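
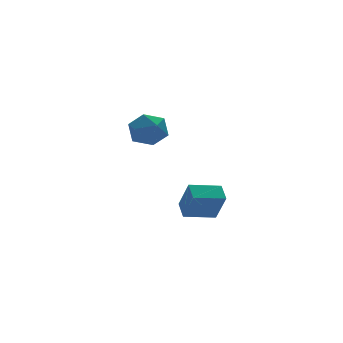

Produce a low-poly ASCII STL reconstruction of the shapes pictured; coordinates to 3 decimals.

solid 
facet normal -0.965 0.202 0.167
outer loop
vertex -0.369 -1.244 -2.878
vertex -0.042 -0.13 -2.34
vertex -0.497 -0.299 -4.76
endloop
endfacet
facet normal -0.256 -0.871 -0.420
outer loop
vertex 1.462 -0.71 -5.1
vertex -0.369 -1.244 -2.878
vertex -0.497 -0.299 -4.76
endloop
endfacet
facet normal -0.965 0.202 0.167
outer loop
vertex -0.497 -0.299 -4.76
vertex -0.042 -0.13 -2.34
vertex -0.17 0.816 -4.223
endloop
endfacet
facet normal -0.061 0.448 -0.892
outer loop
vertex -0.17 0.816 -4.223
vertex 1.462 -0.71 -5.1
vertex -0.497 -0.299 -4.76
endloop
endfacet
facet normal 0.061 -0.448 0.892
outer loop
vertex -0.369 -1.244 -2.878
vertex 1.917 -0.541 -2.68
vertex -0.042 -0.13 -2.34
endloop
endfacet
facet normal -0.256 -0.871 -0.420
outer loop
vertex 1.59 -1.656 -3.217
vertex -0.369 -1.244 -2.878
vertex 1.462 -0.71 -5.1
endloop
endfacet
facet normal 0.060 -0.447 0.892
outer loop
vertex 1.59 -1.656 -3.217
vertex 1.917 -0.541 -2.68
vertex -0.369 -1.244 -2.878
endloop
endfacet
facet normal 0.256 0.871 0.420
outer loop
vertex -0.042 -0.13 -2.34
vertex 1.917 -0.541 -2.68
vertex -0.17 0.816 -4.223
endloop
endfacet
facet normal -0.060 0.448 -0.892
outer loop
vertex 1.789 0.404 -4.562
vertex 1.462 -0.71 -5.1
vertex -0.17 0.816 -4.223
endloop
endfacet
facet normal 0.256 0.871 0.420
outer loop
vertex -0.17 0.816 -4.223
vertex 1.917 -0.541 -2.68
vertex 1.789 0.404 -4.562
endloop
endfacet
facet normal 0.965 -0.202 -0.167
outer loop
vertex 1.789 0.404 -4.562
vertex 1.59 -1.656 -3.217
vertex 1.462 -0.71 -5.1
endloop
endfacet
facet normal 0.965 -0.202 -0.167
outer loop
vertex 1.917 -0.541 -2.68
vertex 1.59 -1.656 -3.217
vertex 1.789 0.404 -4.562
endloop
endfacet
facet normal -0.218 0.688 0.692
outer loop
vertex -4.364 -0.969 3.555
vertex -3.777 -1.663 4.43
vertex -3.133 -0.799 3.774
endloop
endfacet
facet normal -0.145 0.988 0.048
outer loop
vertex -4.364 -0.969 3.555
vertex -3.133 -0.799 3.774
vertex -3.568 -0.805 2.59
endloop
endfacet
facet normal -0.616 0.683 -0.392
outer loop
vertex -4.364 -0.969 3.555
vertex -3.568 -0.805 2.59
vertex -4.481 -1.672 2.514
endloop
endfacet
facet normal -0.981 0.194 -0.021
outer loop
vertex -4.364 -0.969 3.555
vertex -4.481 -1.672 2.514
vertex -4.61 -2.203 3.651
endloop
endfacet
facet normal -0.735 0.197 0.649
outer loop
vertex -4.364 -0.969 3.555
vertex -4.61 -2.203 3.651
vertex -3.777 -1.663 4.43
endloop
endfacet
facet normal 0.510 0.839 -0.192
outer loop
vertex -3.568 -0.805 2.59
vertex -3.133 -0.799 3.774
vertex -2.49 -1.397 2.869
endloop
endfacet
facet normal 0.392 0.353 0.850
outer loop
vertex -3.133 -0.799 3.774
vertex -3.777 -1.663 4.43
vertex -2.619 -1.928 4.006
endloop
endfacet
facet normal -0.444 -0.441 0.780
outer loop
vertex -3.777 -1.663 4.43
vertex -4.61 -2.203 3.651
vertex -3.532 -2.795 3.93
endloop
endfacet
facet normal -0.842 -0.446 -0.304
outer loop
vertex -4.61 -2.203 3.651
vertex -4.481 -1.672 2.514
vertex -3.967 -2.801 2.746
endloop
endfacet
facet normal -0.252 0.345 -0.904
outer loop
vertex -4.481 -1.672 2.514
vertex -3.568 -0.805 2.59
vertex -3.323 -1.937 2.09
endloop
endfacet
facet normal 0.981 -0.194 0.021
outer loop
vertex -2.736 -2.631 2.965
vertex -2.49 -1.397 2.869
vertex -2.619 -1.928 4.006
endloop
endfacet
facet normal 0.616 -0.683 0.392
outer loop
vertex -2.736 -2.631 2.965
vertex -2.619 -1.928 4.006
vertex -3.532 -2.795 3.93
endloop
endfacet
facet normal 0.145 -0.988 -0.048
outer loop
vertex -2.736 -2.631 2.965
vertex -3.532 -2.795 3.93
vertex -3.967 -2.801 2.746
endloop
endfacet
facet normal 0.218 -0.688 -0.692
outer loop
vertex -2.736 -2.631 2.965
vertex -3.967 -2.801 2.746
vertex -3.323 -1.937 2.09
endloop
endfacet
facet normal 0.735 -0.197 -0.649
outer loop
vertex -2.736 -2.631 2.965
vertex -3.323 -1.937 2.09
vertex -2.49 -1.397 2.869
endloop
endfacet
facet normal 0.842 0.446 0.304
outer loop
vertex -2.619 -1.928 4.006
vertex -2.49 -1.397 2.869
vertex -3.133 -0.799 3.774
endloop
endfacet
facet normal 0.252 -0.345 0.904
outer loop
vertex -3.532 -2.795 3.93
vertex -2.619 -1.928 4.006
vertex -3.777 -1.663 4.43
endloop
endfacet
facet normal -0.510 -0.839 0.192
outer loop
vertex -3.967 -2.801 2.746
vertex -3.532 -2.795 3.93
vertex -4.61 -2.203 3.651
endloop
endfacet
facet normal -0.392 -0.353 -0.850
outer loop
vertex -3.323 -1.937 2.09
vertex -3.967 -2.801 2.746
vertex -4.481 -1.672 2.514
endloop
endfacet
facet normal 0.444 0.441 -0.780
outer loop
vertex -2.49 -1.397 2.869
vertex -3.323 -1.937 2.09
vertex -3.568 -0.805 2.59
endloop
endfacet

endsolid


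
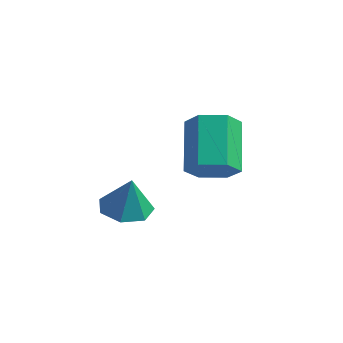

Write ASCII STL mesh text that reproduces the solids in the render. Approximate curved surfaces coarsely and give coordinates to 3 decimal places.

solid 
facet normal -0.303 0.080 -0.950
outer loop
vertex -0.786 -2.788 -2.045
vertex -1.663 -2.821 -1.768
vertex -1.124 -2.084 -1.878
endloop
endfacet
facet normal 0.893 0.366 0.263
outer loop
vertex -0.786 -2.788 -2.045
vertex -1.124 -2.084 -1.878
vertex -1.217 -2.939 -0.372
endloop
endfacet
facet normal -0.303 0.080 -0.949
outer loop
vertex -1.124 -2.084 -1.878
vertex -1.663 -2.821 -1.768
vertex -1.867 -1.935 -1.628
endloop
endfacet
facet normal 0.325 0.814 0.482
outer loop
vertex -1.124 -2.084 -1.878
vertex -1.867 -1.935 -1.628
vertex -1.217 -2.939 -0.372
endloop
endfacet
facet normal -0.304 0.080 -0.949
outer loop
vertex -1.867 -1.935 -1.628
vertex -1.663 -2.821 -1.768
vertex -2.457 -2.453 -1.483
endloop
endfacet
facet normal -0.375 0.620 0.689
outer loop
vertex -1.867 -1.935 -1.628
vertex -2.457 -2.453 -1.483
vertex -1.217 -2.939 -0.372
endloop
endfacet
facet normal -0.304 0.080 -0.949
outer loop
vertex -2.457 -2.453 -1.483
vertex -1.663 -2.821 -1.768
vertex -2.449 -3.249 -1.553
endloop
endfacet
facet normal -0.681 -0.071 0.729
outer loop
vertex -2.457 -2.453 -1.483
vertex -2.449 -3.249 -1.553
vertex -1.217 -2.939 -0.372
endloop
endfacet
facet normal -0.304 0.081 -0.949
outer loop
vertex -2.449 -3.249 -1.553
vertex -1.663 -2.821 -1.768
vertex -1.849 -3.722 -1.785
endloop
endfacet
facet normal -0.361 -0.738 0.570
outer loop
vertex -2.449 -3.249 -1.553
vertex -1.849 -3.722 -1.785
vertex -1.217 -2.939 -0.372
endloop
endfacet
facet normal -0.303 0.081 -0.949
outer loop
vertex -1.849 -3.722 -1.785
vertex -1.663 -2.821 -1.768
vertex -1.109 -3.517 -2.004
endloop
endfacet
facet normal 0.342 -0.878 0.334
outer loop
vertex -1.849 -3.722 -1.785
vertex -1.109 -3.517 -2.004
vertex -1.217 -2.939 -0.372
endloop
endfacet
facet normal -0.303 0.081 -0.950
outer loop
vertex -1.109 -3.517 -2.004
vertex -1.663 -2.821 -1.768
vertex -0.786 -2.788 -2.045
endloop
endfacet
facet normal 0.900 -0.388 0.197
outer loop
vertex -1.109 -3.517 -2.004
vertex -0.786 -2.788 -2.045
vertex -1.217 -2.939 -0.372
endloop
endfacet
facet normal 0.501 -0.471 -0.726
outer loop
vertex 2.618 -1.887 1.017
vertex 2.018 -2.518 1.013
vertex 1.923 -1.824 0.497
endloop
endfacet
facet normal 0.334 0.879 -0.340
outer loop
vertex 2.618 -1.887 1.017
vertex 1.923 -1.824 0.497
vertex 1.601 -0.931 2.491
endloop
endfacet
facet normal 0.334 0.879 -0.340
outer loop
vertex 1.601 -0.931 2.491
vertex 1.923 -1.824 0.497
vertex 0.906 -0.868 1.971
endloop
endfacet
facet normal -0.501 0.471 0.726
outer loop
vertex 1.601 -0.931 2.491
vertex 0.906 -0.868 1.971
vertex 1.002 -1.562 2.487
endloop
endfacet
facet normal 0.501 -0.471 -0.726
outer loop
vertex 1.923 -1.824 0.497
vertex 2.018 -2.518 1.013
vertex 1.324 -2.455 0.493
endloop
endfacet
facet normal -0.524 0.502 -0.688
outer loop
vertex 1.923 -1.824 0.497
vertex 1.324 -2.455 0.493
vertex 0.906 -0.868 1.971
endloop
endfacet
facet normal -0.524 0.502 -0.688
outer loop
vertex 0.906 -0.868 1.971
vertex 1.324 -2.455 0.493
vertex 0.307 -1.499 1.967
endloop
endfacet
facet normal -0.501 0.471 0.726
outer loop
vertex 0.906 -0.868 1.971
vertex 0.307 -1.499 1.967
vertex 1.002 -1.562 2.487
endloop
endfacet
facet normal 0.501 -0.471 -0.726
outer loop
vertex 1.324 -2.455 0.493
vertex 2.018 -2.518 1.013
vertex 1.419 -3.149 1.009
endloop
endfacet
facet normal -0.859 -0.376 -0.348
outer loop
vertex 1.324 -2.455 0.493
vertex 1.419 -3.149 1.009
vertex 0.307 -1.499 1.967
endloop
endfacet
facet normal -0.859 -0.376 -0.348
outer loop
vertex 0.307 -1.499 1.967
vertex 1.419 -3.149 1.009
vertex 0.402 -2.193 2.483
endloop
endfacet
facet normal -0.501 0.471 0.726
outer loop
vertex 0.307 -1.499 1.967
vertex 0.402 -2.193 2.483
vertex 1.002 -1.562 2.487
endloop
endfacet
facet normal 0.501 -0.471 -0.726
outer loop
vertex 1.419 -3.149 1.009
vertex 2.018 -2.518 1.013
vertex 2.114 -3.212 1.529
endloop
endfacet
facet normal -0.334 -0.879 0.340
outer loop
vertex 1.419 -3.149 1.009
vertex 2.114 -3.212 1.529
vertex 0.402 -2.193 2.483
endloop
endfacet
facet normal -0.334 -0.879 0.340
outer loop
vertex 0.402 -2.193 2.483
vertex 2.114 -3.212 1.529
vertex 1.097 -2.256 3.003
endloop
endfacet
facet normal -0.501 0.471 0.726
outer loop
vertex 0.402 -2.193 2.483
vertex 1.097 -2.256 3.003
vertex 1.002 -1.562 2.487
endloop
endfacet
facet normal 0.501 -0.471 -0.726
outer loop
vertex 2.114 -3.212 1.529
vertex 2.018 -2.518 1.013
vertex 2.713 -2.581 1.533
endloop
endfacet
facet normal 0.524 -0.502 0.688
outer loop
vertex 2.114 -3.212 1.529
vertex 2.713 -2.581 1.533
vertex 1.097 -2.256 3.003
endloop
endfacet
facet normal 0.524 -0.502 0.688
outer loop
vertex 1.097 -2.256 3.003
vertex 2.713 -2.581 1.533
vertex 1.696 -1.625 3.007
endloop
endfacet
facet normal -0.501 0.471 0.726
outer loop
vertex 1.097 -2.256 3.003
vertex 1.696 -1.625 3.007
vertex 1.002 -1.562 2.487
endloop
endfacet
facet normal 0.501 -0.471 -0.726
outer loop
vertex 2.713 -2.581 1.533
vertex 2.018 -2.518 1.013
vertex 2.618 -1.887 1.017
endloop
endfacet
facet normal 0.859 0.376 0.348
outer loop
vertex 2.713 -2.581 1.533
vertex 2.618 -1.887 1.017
vertex 1.696 -1.625 3.007
endloop
endfacet
facet normal 0.859 0.376 0.348
outer loop
vertex 1.696 -1.625 3.007
vertex 2.618 -1.887 1.017
vertex 1.601 -0.931 2.491
endloop
endfacet
facet normal -0.501 0.471 0.726
outer loop
vertex 1.696 -1.625 3.007
vertex 1.601 -0.931 2.491
vertex 1.002 -1.562 2.487
endloop
endfacet

endsolid


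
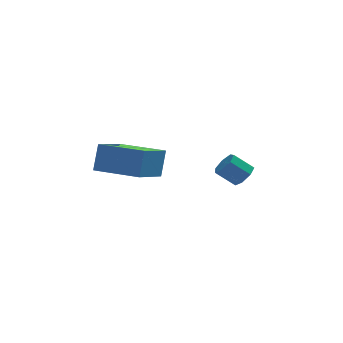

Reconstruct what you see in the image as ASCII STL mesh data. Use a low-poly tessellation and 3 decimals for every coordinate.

solid 
facet normal -0.844 0.535 -0.036
outer loop
vertex -4.674 -2.343 2.493
vertex -3.72 -0.886 1.786
vertex -4.902 -2.783 1.281
endloop
endfacet
facet normal -0.507 -0.775 0.377
outer loop
vertex -3.18 -3.874 1.354
vertex -4.674 -2.343 2.493
vertex -4.902 -2.783 1.281
endloop
endfacet
facet normal -0.844 0.535 -0.036
outer loop
vertex -4.902 -2.783 1.281
vertex -3.72 -0.886 1.786
vertex -3.947 -1.326 0.573
endloop
endfacet
facet normal -0.174 -0.336 -0.926
outer loop
vertex -3.947 -1.326 0.573
vertex -3.18 -3.874 1.354
vertex -4.902 -2.783 1.281
endloop
endfacet
facet normal 0.173 0.336 0.926
outer loop
vertex -4.674 -2.343 2.493
vertex -1.998 -1.977 1.859
vertex -3.72 -0.886 1.786
endloop
endfacet
facet normal -0.508 -0.775 0.376
outer loop
vertex -2.953 -3.434 2.567
vertex -4.674 -2.343 2.493
vertex -3.18 -3.874 1.354
endloop
endfacet
facet normal 0.173 0.336 0.926
outer loop
vertex -2.953 -3.434 2.567
vertex -1.998 -1.977 1.859
vertex -4.674 -2.343 2.493
endloop
endfacet
facet normal 0.507 0.775 -0.376
outer loop
vertex -3.72 -0.886 1.786
vertex -1.998 -1.977 1.859
vertex -3.947 -1.326 0.573
endloop
endfacet
facet normal -0.173 -0.336 -0.926
outer loop
vertex -2.226 -2.417 0.647
vertex -3.18 -3.874 1.354
vertex -3.947 -1.326 0.573
endloop
endfacet
facet normal 0.507 0.775 -0.377
outer loop
vertex -3.947 -1.326 0.573
vertex -1.998 -1.977 1.859
vertex -2.226 -2.417 0.647
endloop
endfacet
facet normal 0.844 -0.535 0.036
outer loop
vertex -2.226 -2.417 0.647
vertex -2.953 -3.434 2.567
vertex -3.18 -3.874 1.354
endloop
endfacet
facet normal 0.844 -0.536 0.036
outer loop
vertex -1.998 -1.977 1.859
vertex -2.953 -3.434 2.567
vertex -2.226 -2.417 0.647
endloop
endfacet
facet normal 0.755 -0.117 -0.645
outer loop
vertex 1.693 0.383 -0.35
vertex 1.382 -0.074 -0.631
vertex 1.371 0.534 -0.754
endloop
endfacet
facet normal 0.269 0.953 0.142
outer loop
vertex 1.693 0.383 -0.35
vertex 1.371 0.534 -0.754
vertex 0.869 0.511 0.353
endloop
endfacet
facet normal 0.269 0.953 0.142
outer loop
vertex 0.869 0.511 0.353
vertex 1.371 0.534 -0.754
vertex 0.548 0.662 -0.051
endloop
endfacet
facet normal -0.756 0.117 0.644
outer loop
vertex 0.869 0.511 0.353
vertex 0.548 0.662 -0.051
vertex 0.558 0.054 0.071
endloop
endfacet
facet normal 0.756 -0.117 -0.644
outer loop
vertex 1.371 0.534 -0.754
vertex 1.382 -0.074 -0.631
vertex 1.058 0.227 -1.066
endloop
endfacet
facet normal -0.300 0.813 -0.499
outer loop
vertex 1.371 0.534 -0.754
vertex 1.058 0.227 -1.066
vertex 0.548 0.662 -0.051
endloop
endfacet
facet normal -0.299 0.813 -0.499
outer loop
vertex 0.548 0.662 -0.051
vertex 1.058 0.227 -1.066
vertex 0.234 0.355 -0.363
endloop
endfacet
facet normal -0.755 0.117 0.645
outer loop
vertex 0.548 0.662 -0.051
vertex 0.234 0.355 -0.363
vertex 0.558 0.054 0.071
endloop
endfacet
facet normal 0.755 -0.119 -0.645
outer loop
vertex 1.058 0.227 -1.066
vertex 1.382 -0.074 -0.631
vertex 0.988 -0.306 -1.05
endloop
endfacet
facet normal -0.642 0.061 -0.764
outer loop
vertex 1.058 0.227 -1.066
vertex 0.988 -0.306 -1.05
vertex 0.234 0.355 -0.363
endloop
endfacet
facet normal -0.642 0.062 -0.764
outer loop
vertex 0.234 0.355 -0.363
vertex 0.988 -0.306 -1.05
vertex 0.165 -0.178 -0.348
endloop
endfacet
facet normal -0.756 0.116 0.645
outer loop
vertex 0.234 0.355 -0.363
vertex 0.165 -0.178 -0.348
vertex 0.558 0.054 0.071
endloop
endfacet
facet normal 0.755 -0.117 -0.645
outer loop
vertex 0.988 -0.306 -1.05
vertex 1.382 -0.074 -0.631
vertex 1.215 -0.665 -0.719
endloop
endfacet
facet normal -0.502 -0.736 -0.454
outer loop
vertex 0.988 -0.306 -1.05
vertex 1.215 -0.665 -0.719
vertex 0.165 -0.178 -0.348
endloop
endfacet
facet normal -0.502 -0.736 -0.454
outer loop
vertex 0.165 -0.178 -0.348
vertex 1.215 -0.665 -0.719
vertex 0.392 -0.537 -0.017
endloop
endfacet
facet normal -0.756 0.116 0.644
outer loop
vertex 0.165 -0.178 -0.348
vertex 0.392 -0.537 -0.017
vertex 0.558 0.054 0.071
endloop
endfacet
facet normal 0.756 -0.118 -0.644
outer loop
vertex 1.215 -0.665 -0.719
vertex 1.382 -0.074 -0.631
vertex 1.567 -0.578 -0.322
endloop
endfacet
facet normal 0.018 -0.980 0.199
outer loop
vertex 1.215 -0.665 -0.719
vertex 1.567 -0.578 -0.322
vertex 0.392 -0.537 -0.017
endloop
endfacet
facet normal 0.017 -0.980 0.199
outer loop
vertex 0.392 -0.537 -0.017
vertex 1.567 -0.578 -0.322
vertex 0.744 -0.45 0.381
endloop
endfacet
facet normal -0.756 0.117 0.644
outer loop
vertex 0.392 -0.537 -0.017
vertex 0.744 -0.45 0.381
vertex 0.558 0.054 0.071
endloop
endfacet
facet normal 0.755 -0.118 -0.645
outer loop
vertex 1.567 -0.578 -0.322
vertex 1.382 -0.074 -0.631
vertex 1.78 -0.112 -0.158
endloop
endfacet
facet normal 0.523 -0.486 0.701
outer loop
vertex 1.567 -0.578 -0.322
vertex 1.78 -0.112 -0.158
vertex 0.744 -0.45 0.381
endloop
endfacet
facet normal 0.523 -0.486 0.701
outer loop
vertex 0.744 -0.45 0.381
vertex 1.78 -0.112 -0.158
vertex 0.957 0.016 0.545
endloop
endfacet
facet normal -0.755 0.118 0.645
outer loop
vertex 0.744 -0.45 0.381
vertex 0.957 0.016 0.545
vertex 0.558 0.054 0.071
endloop
endfacet
facet normal 0.755 -0.117 -0.645
outer loop
vertex 1.78 -0.112 -0.158
vertex 1.382 -0.074 -0.631
vertex 1.693 0.383 -0.35
endloop
endfacet
facet normal 0.635 0.374 0.676
outer loop
vertex 1.78 -0.112 -0.158
vertex 1.693 0.383 -0.35
vertex 0.957 0.016 0.545
endloop
endfacet
facet normal 0.635 0.375 0.676
outer loop
vertex 0.957 0.016 0.545
vertex 1.693 0.383 -0.35
vertex 0.869 0.511 0.353
endloop
endfacet
facet normal -0.755 0.116 0.645
outer loop
vertex 0.957 0.016 0.545
vertex 0.869 0.511 0.353
vertex 0.558 0.054 0.071
endloop
endfacet

endsolid


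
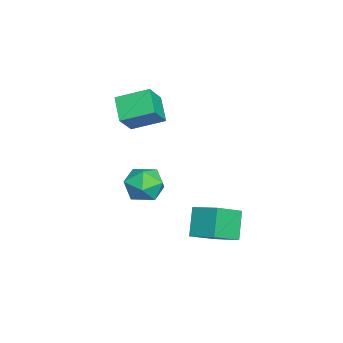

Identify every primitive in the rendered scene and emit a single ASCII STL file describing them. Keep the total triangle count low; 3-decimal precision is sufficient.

solid 
facet normal -0.653 0.259 -0.711
outer loop
vertex -2.522 -2.683 2.972
vertex -1.425 -2.31 2.1
vertex -2.476 -4.256 2.356
endloop
endfacet
facet normal -0.757 -0.258 0.601
outer loop
vertex -1.535 -4.63 3.38
vertex -2.522 -2.683 2.972
vertex -2.476 -4.256 2.356
endloop
endfacet
facet normal -0.653 0.259 -0.711
outer loop
vertex -2.476 -4.256 2.356
vertex -1.425 -2.31 2.1
vertex -1.379 -3.883 1.484
endloop
endfacet
facet normal 0.027 -0.931 -0.365
outer loop
vertex -1.379 -3.883 1.484
vertex -1.535 -4.63 3.38
vertex -2.476 -4.256 2.356
endloop
endfacet
facet normal -0.027 0.931 0.365
outer loop
vertex -2.522 -2.683 2.972
vertex -0.484 -2.684 3.124
vertex -1.425 -2.31 2.1
endloop
endfacet
facet normal -0.757 -0.258 0.601
outer loop
vertex -1.581 -3.057 3.996
vertex -2.522 -2.683 2.972
vertex -1.535 -4.63 3.38
endloop
endfacet
facet normal -0.027 0.931 0.365
outer loop
vertex -1.581 -3.057 3.996
vertex -0.484 -2.684 3.124
vertex -2.522 -2.683 2.972
endloop
endfacet
facet normal 0.757 0.258 -0.601
outer loop
vertex -1.425 -2.31 2.1
vertex -0.484 -2.684 3.124
vertex -1.379 -3.883 1.484
endloop
endfacet
facet normal 0.027 -0.931 -0.365
outer loop
vertex -0.438 -4.257 2.508
vertex -1.535 -4.63 3.38
vertex -1.379 -3.883 1.484
endloop
endfacet
facet normal 0.757 0.258 -0.601
outer loop
vertex -1.379 -3.883 1.484
vertex -0.484 -2.684 3.124
vertex -0.438 -4.257 2.508
endloop
endfacet
facet normal 0.653 -0.259 0.711
outer loop
vertex -0.438 -4.257 2.508
vertex -1.581 -3.057 3.996
vertex -1.535 -4.63 3.38
endloop
endfacet
facet normal 0.653 -0.259 0.711
outer loop
vertex -0.484 -2.684 3.124
vertex -1.581 -3.057 3.996
vertex -0.438 -4.257 2.508
endloop
endfacet
facet normal -0.784 -0.620 0.007
outer loop
vertex -0.404 -3.092 -1.112
vertex 0.247 -3.917 -1.265
vertex 0.009 -3.605 -0.278
endloop
endfacet
facet normal -0.907 -0.051 0.418
outer loop
vertex -0.404 -3.092 -1.112
vertex 0.009 -3.605 -0.278
vertex -0.049 -2.545 -0.274
endloop
endfacet
facet normal -0.846 0.533 0.011
outer loop
vertex -0.404 -3.092 -1.112
vertex -0.049 -2.545 -0.274
vertex 0.155 -2.201 -1.258
endloop
endfacet
facet normal -0.685 0.323 -0.653
outer loop
vertex -0.404 -3.092 -1.112
vertex 0.155 -2.201 -1.258
vertex 0.338 -3.049 -1.87
endloop
endfacet
facet normal -0.647 -0.389 -0.656
outer loop
vertex -0.404 -3.092 -1.112
vertex 0.338 -3.049 -1.87
vertex 0.247 -3.917 -1.265
endloop
endfacet
facet normal -0.397 -0.025 0.917
outer loop
vertex -0.049 -2.545 -0.274
vertex 0.009 -3.605 -0.278
vertex 0.822 -3.031 0.09
endloop
endfacet
facet normal -0.199 -0.947 0.251
outer loop
vertex 0.009 -3.605 -0.278
vertex 0.247 -3.917 -1.265
vertex 1.005 -3.879 -0.522
endloop
endfacet
facet normal 0.022 -0.573 -0.819
outer loop
vertex 0.247 -3.917 -1.265
vertex 0.338 -3.049 -1.87
vertex 1.209 -3.535 -1.506
endloop
endfacet
facet normal -0.040 0.579 -0.814
outer loop
vertex 0.338 -3.049 -1.87
vertex 0.155 -2.201 -1.258
vertex 1.151 -2.475 -1.502
endloop
endfacet
facet normal -0.300 0.918 0.259
outer loop
vertex 0.155 -2.201 -1.258
vertex -0.049 -2.545 -0.274
vertex 0.913 -2.163 -0.515
endloop
endfacet
facet normal 0.685 -0.323 0.653
outer loop
vertex 1.564 -2.988 -0.668
vertex 0.822 -3.031 0.09
vertex 1.005 -3.879 -0.522
endloop
endfacet
facet normal 0.846 -0.533 -0.011
outer loop
vertex 1.564 -2.988 -0.668
vertex 1.005 -3.879 -0.522
vertex 1.209 -3.535 -1.506
endloop
endfacet
facet normal 0.907 0.051 -0.418
outer loop
vertex 1.564 -2.988 -0.668
vertex 1.209 -3.535 -1.506
vertex 1.151 -2.475 -1.502
endloop
endfacet
facet normal 0.784 0.620 -0.007
outer loop
vertex 1.564 -2.988 -0.668
vertex 1.151 -2.475 -1.502
vertex 0.913 -2.163 -0.515
endloop
endfacet
facet normal 0.647 0.389 0.656
outer loop
vertex 1.564 -2.988 -0.668
vertex 0.913 -2.163 -0.515
vertex 0.822 -3.031 0.09
endloop
endfacet
facet normal 0.040 -0.579 0.814
outer loop
vertex 1.005 -3.879 -0.522
vertex 0.822 -3.031 0.09
vertex 0.009 -3.605 -0.278
endloop
endfacet
facet normal 0.300 -0.918 -0.259
outer loop
vertex 1.209 -3.535 -1.506
vertex 1.005 -3.879 -0.522
vertex 0.247 -3.917 -1.265
endloop
endfacet
facet normal 0.397 0.025 -0.917
outer loop
vertex 1.151 -2.475 -1.502
vertex 1.209 -3.535 -1.506
vertex 0.338 -3.049 -1.87
endloop
endfacet
facet normal 0.199 0.947 -0.251
outer loop
vertex 0.913 -2.163 -0.515
vertex 1.151 -2.475 -1.502
vertex 0.155 -2.201 -1.258
endloop
endfacet
facet normal -0.022 0.573 0.819
outer loop
vertex 0.822 -3.031 0.09
vertex 0.913 -2.163 -0.515
vertex -0.049 -2.545 -0.274
endloop
endfacet
facet normal -0.586 0.018 0.810
outer loop
vertex 2.028 -0.726 -1.285
vertex 2.72 0.419 -0.809
vertex 0.96 0.249 -2.079
endloop
endfacet
facet normal -0.487 -0.806 -0.335
outer loop
vertex 1.88 0.221 -3.351
vertex 2.028 -0.726 -1.285
vertex 0.96 0.249 -2.079
endloop
endfacet
facet normal -0.586 0.018 0.810
outer loop
vertex 0.96 0.249 -2.079
vertex 2.72 0.419 -0.809
vertex 1.652 1.394 -1.604
endloop
endfacet
facet normal -0.647 0.591 -0.481
outer loop
vertex 1.652 1.394 -1.604
vertex 1.88 0.221 -3.351
vertex 0.96 0.249 -2.079
endloop
endfacet
facet normal 0.647 -0.591 0.481
outer loop
vertex 2.028 -0.726 -1.285
vertex 3.64 0.391 -2.081
vertex 2.72 0.419 -0.809
endloop
endfacet
facet normal -0.487 -0.807 -0.335
outer loop
vertex 2.948 -0.754 -2.556
vertex 2.028 -0.726 -1.285
vertex 1.88 0.221 -3.351
endloop
endfacet
facet normal 0.647 -0.591 0.482
outer loop
vertex 2.948 -0.754 -2.556
vertex 3.64 0.391 -2.081
vertex 2.028 -0.726 -1.285
endloop
endfacet
facet normal 0.487 0.807 0.335
outer loop
vertex 2.72 0.419 -0.809
vertex 3.64 0.391 -2.081
vertex 1.652 1.394 -1.604
endloop
endfacet
facet normal -0.647 0.591 -0.481
outer loop
vertex 2.572 1.366 -2.875
vertex 1.88 0.221 -3.351
vertex 1.652 1.394 -1.604
endloop
endfacet
facet normal 0.487 0.806 0.335
outer loop
vertex 1.652 1.394 -1.604
vertex 3.64 0.391 -2.081
vertex 2.572 1.366 -2.875
endloop
endfacet
facet normal 0.586 -0.018 -0.810
outer loop
vertex 2.572 1.366 -2.875
vertex 2.948 -0.754 -2.556
vertex 1.88 0.221 -3.351
endloop
endfacet
facet normal 0.586 -0.018 -0.810
outer loop
vertex 3.64 0.391 -2.081
vertex 2.948 -0.754 -2.556
vertex 2.572 1.366 -2.875
endloop
endfacet

endsolid


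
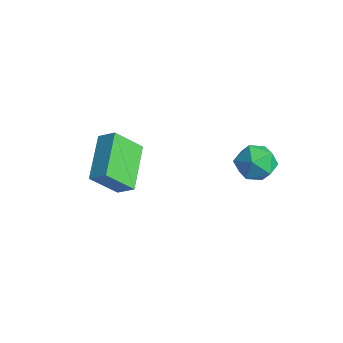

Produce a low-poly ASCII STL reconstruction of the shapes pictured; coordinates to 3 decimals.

solid 
facet normal -0.839 0.537 -0.090
outer loop
vertex 2.331 2.537 2.512
vertex 1.914 1.993 3.148
vertex 2.376 2.76 3.42
endloop
endfacet
facet normal -0.264 0.940 -0.218
outer loop
vertex 2.331 2.537 2.512
vertex 2.376 2.76 3.42
vertex 3.134 2.847 2.878
endloop
endfacet
facet normal 0.096 0.645 -0.758
outer loop
vertex 2.331 2.537 2.512
vertex 3.134 2.847 2.878
vertex 3.14 2.134 2.272
endloop
endfacet
facet normal -0.256 0.061 -0.965
outer loop
vertex 2.331 2.537 2.512
vertex 3.14 2.134 2.272
vertex 2.386 1.606 2.439
endloop
endfacet
facet normal -0.834 -0.006 -0.552
outer loop
vertex 2.331 2.537 2.512
vertex 2.386 1.606 2.439
vertex 1.914 1.993 3.148
endloop
endfacet
facet normal 0.153 0.920 0.362
outer loop
vertex 3.134 2.847 2.878
vertex 2.376 2.76 3.42
vertex 3.214 2.494 3.741
endloop
endfacet
facet normal -0.778 0.267 0.569
outer loop
vertex 2.376 2.76 3.42
vertex 1.914 1.993 3.148
vertex 2.46 1.966 3.908
endloop
endfacet
facet normal -0.770 -0.612 -0.179
outer loop
vertex 1.914 1.993 3.148
vertex 2.386 1.606 2.439
vertex 2.466 1.253 3.302
endloop
endfacet
facet normal 0.165 -0.504 -0.848
outer loop
vertex 2.386 1.606 2.439
vertex 3.14 2.134 2.272
vertex 3.224 1.34 2.76
endloop
endfacet
facet normal 0.736 0.442 -0.513
outer loop
vertex 3.14 2.134 2.272
vertex 3.134 2.847 2.878
vertex 3.686 2.107 3.032
endloop
endfacet
facet normal 0.256 -0.061 0.965
outer loop
vertex 3.269 1.563 3.668
vertex 3.214 2.494 3.741
vertex 2.46 1.966 3.908
endloop
endfacet
facet normal -0.096 -0.645 0.758
outer loop
vertex 3.269 1.563 3.668
vertex 2.46 1.966 3.908
vertex 2.466 1.253 3.302
endloop
endfacet
facet normal 0.264 -0.940 0.218
outer loop
vertex 3.269 1.563 3.668
vertex 2.466 1.253 3.302
vertex 3.224 1.34 2.76
endloop
endfacet
facet normal 0.839 -0.537 0.090
outer loop
vertex 3.269 1.563 3.668
vertex 3.224 1.34 2.76
vertex 3.686 2.107 3.032
endloop
endfacet
facet normal 0.834 0.006 0.552
outer loop
vertex 3.269 1.563 3.668
vertex 3.686 2.107 3.032
vertex 3.214 2.494 3.741
endloop
endfacet
facet normal -0.165 0.504 0.848
outer loop
vertex 2.46 1.966 3.908
vertex 3.214 2.494 3.741
vertex 2.376 2.76 3.42
endloop
endfacet
facet normal -0.736 -0.442 0.513
outer loop
vertex 2.466 1.253 3.302
vertex 2.46 1.966 3.908
vertex 1.914 1.993 3.148
endloop
endfacet
facet normal -0.153 -0.920 -0.362
outer loop
vertex 3.224 1.34 2.76
vertex 2.466 1.253 3.302
vertex 2.386 1.606 2.439
endloop
endfacet
facet normal 0.778 -0.267 -0.569
outer loop
vertex 3.686 2.107 3.032
vertex 3.224 1.34 2.76
vertex 3.14 2.134 2.272
endloop
endfacet
facet normal 0.770 0.612 0.179
outer loop
vertex 3.214 2.494 3.741
vertex 3.686 2.107 3.032
vertex 3.134 2.847 2.878
endloop
endfacet
facet normal -0.691 0.593 0.414
outer loop
vertex -2.074 -1.199 2.849
vertex -1.837 -0.094 1.661
vertex -2.697 -1.587 2.364
endloop
endfacet
facet normal -0.145 -0.674 0.725
outer loop
vertex -1.183 -2.886 1.459
vertex -2.074 -1.199 2.849
vertex -2.697 -1.587 2.364
endloop
endfacet
facet normal -0.691 0.593 0.414
outer loop
vertex -2.697 -1.587 2.364
vertex -1.837 -0.094 1.661
vertex -2.46 -0.482 1.176
endloop
endfacet
facet normal -0.708 -0.441 -0.551
outer loop
vertex -2.46 -0.482 1.176
vertex -1.183 -2.886 1.459
vertex -2.697 -1.587 2.364
endloop
endfacet
facet normal 0.708 0.441 0.551
outer loop
vertex -2.074 -1.199 2.849
vertex -0.323 -1.393 0.756
vertex -1.837 -0.094 1.661
endloop
endfacet
facet normal -0.145 -0.674 0.725
outer loop
vertex -0.56 -2.498 1.944
vertex -2.074 -1.199 2.849
vertex -1.183 -2.886 1.459
endloop
endfacet
facet normal 0.708 0.441 0.551
outer loop
vertex -0.56 -2.498 1.944
vertex -0.323 -1.393 0.756
vertex -2.074 -1.199 2.849
endloop
endfacet
facet normal 0.145 0.674 -0.725
outer loop
vertex -1.837 -0.094 1.661
vertex -0.323 -1.393 0.756
vertex -2.46 -0.482 1.176
endloop
endfacet
facet normal -0.708 -0.441 -0.551
outer loop
vertex -0.946 -1.781 0.271
vertex -1.183 -2.886 1.459
vertex -2.46 -0.482 1.176
endloop
endfacet
facet normal 0.145 0.674 -0.725
outer loop
vertex -2.46 -0.482 1.176
vertex -0.323 -1.393 0.756
vertex -0.946 -1.781 0.271
endloop
endfacet
facet normal 0.691 -0.593 -0.414
outer loop
vertex -0.946 -1.781 0.271
vertex -0.56 -2.498 1.944
vertex -1.183 -2.886 1.459
endloop
endfacet
facet normal 0.691 -0.593 -0.414
outer loop
vertex -0.323 -1.393 0.756
vertex -0.56 -2.498 1.944
vertex -0.946 -1.781 0.271
endloop
endfacet

endsolid


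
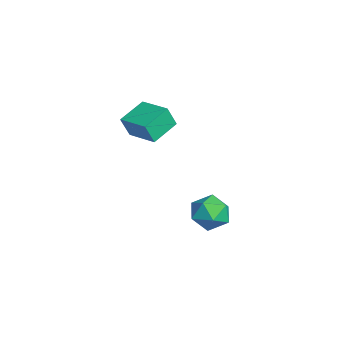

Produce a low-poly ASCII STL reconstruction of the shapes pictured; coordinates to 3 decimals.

solid 
facet normal -0.382 -0.369 0.848
outer loop
vertex -2.0 -0.439 -0.177
vertex -2.008 -1.171 -0.499
vertex -1.364 -0.918 -0.099
endloop
endfacet
facet normal 0.030 0.199 0.980
outer loop
vertex -2.0 -0.439 -0.177
vertex -1.364 -0.918 -0.099
vertex -1.263 -0.141 -0.26
endloop
endfacet
facet normal -0.235 0.753 0.614
outer loop
vertex -2.0 -0.439 -0.177
vertex -1.263 -0.141 -0.26
vertex -1.844 0.085 -0.76
endloop
endfacet
facet normal -0.810 0.527 0.257
outer loop
vertex -2.0 -0.439 -0.177
vertex -1.844 0.085 -0.76
vertex -2.304 -0.551 -0.907
endloop
endfacet
facet normal -0.901 -0.166 0.401
outer loop
vertex -2.0 -0.439 -0.177
vertex -2.304 -0.551 -0.907
vertex -2.008 -1.171 -0.499
endloop
endfacet
facet normal 0.683 0.062 0.728
outer loop
vertex -1.263 -0.141 -0.26
vertex -1.364 -0.918 -0.099
vertex -0.816 -0.689 -0.633
endloop
endfacet
facet normal 0.017 -0.857 0.515
outer loop
vertex -1.364 -0.918 -0.099
vertex -2.008 -1.171 -0.499
vertex -1.276 -1.325 -0.78
endloop
endfacet
facet normal -0.822 -0.529 -0.208
outer loop
vertex -2.008 -1.171 -0.499
vertex -2.304 -0.551 -0.907
vertex -1.857 -1.099 -1.28
endloop
endfacet
facet normal -0.676 0.591 -0.440
outer loop
vertex -2.304 -0.551 -0.907
vertex -1.844 0.085 -0.76
vertex -1.756 -0.322 -1.441
endloop
endfacet
facet normal 0.254 0.957 0.137
outer loop
vertex -1.844 0.085 -0.76
vertex -1.263 -0.141 -0.26
vertex -1.112 -0.069 -1.041
endloop
endfacet
facet normal 0.810 -0.527 -0.257
outer loop
vertex -1.12 -0.801 -1.363
vertex -0.816 -0.689 -0.633
vertex -1.276 -1.325 -0.78
endloop
endfacet
facet normal 0.235 -0.753 -0.614
outer loop
vertex -1.12 -0.801 -1.363
vertex -1.276 -1.325 -0.78
vertex -1.857 -1.099 -1.28
endloop
endfacet
facet normal -0.030 -0.199 -0.980
outer loop
vertex -1.12 -0.801 -1.363
vertex -1.857 -1.099 -1.28
vertex -1.756 -0.322 -1.441
endloop
endfacet
facet normal 0.382 0.369 -0.848
outer loop
vertex -1.12 -0.801 -1.363
vertex -1.756 -0.322 -1.441
vertex -1.112 -0.069 -1.041
endloop
endfacet
facet normal 0.901 0.166 -0.401
outer loop
vertex -1.12 -0.801 -1.363
vertex -1.112 -0.069 -1.041
vertex -0.816 -0.689 -0.633
endloop
endfacet
facet normal 0.676 -0.591 0.440
outer loop
vertex -1.276 -1.325 -0.78
vertex -0.816 -0.689 -0.633
vertex -1.364 -0.918 -0.099
endloop
endfacet
facet normal -0.254 -0.957 -0.137
outer loop
vertex -1.857 -1.099 -1.28
vertex -1.276 -1.325 -0.78
vertex -2.008 -1.171 -0.499
endloop
endfacet
facet normal -0.683 -0.062 -0.728
outer loop
vertex -1.756 -0.322 -1.441
vertex -1.857 -1.099 -1.28
vertex -2.304 -0.551 -0.907
endloop
endfacet
facet normal -0.017 0.857 -0.515
outer loop
vertex -1.112 -0.069 -1.041
vertex -1.756 -0.322 -1.441
vertex -1.844 0.085 -0.76
endloop
endfacet
facet normal 0.822 0.529 0.208
outer loop
vertex -0.816 -0.689 -0.633
vertex -1.112 -0.069 -1.041
vertex -1.263 -0.141 -0.26
endloop
endfacet
facet normal -0.837 -0.524 -0.160
outer loop
vertex -2.594 -3.483 3.63
vertex -3.221 -2.598 4.013
vertex -2.639 -3.161 2.812
endloop
endfacet
facet normal 0.546 -0.769 -0.333
outer loop
vertex -1.619 -2.522 3.007
vertex -2.594 -3.483 3.63
vertex -2.639 -3.161 2.812
endloop
endfacet
facet normal -0.836 -0.525 -0.159
outer loop
vertex -2.639 -3.161 2.812
vertex -3.221 -2.598 4.013
vertex -3.267 -2.277 3.195
endloop
endfacet
facet normal -0.052 0.366 -0.929
outer loop
vertex -3.267 -2.277 3.195
vertex -1.619 -2.522 3.007
vertex -2.639 -3.161 2.812
endloop
endfacet
facet normal 0.051 -0.366 0.929
outer loop
vertex -2.594 -3.483 3.63
vertex -2.201 -1.959 4.208
vertex -3.221 -2.598 4.013
endloop
endfacet
facet normal 0.546 -0.769 -0.333
outer loop
vertex -1.573 -2.843 3.825
vertex -2.594 -3.483 3.63
vertex -1.619 -2.522 3.007
endloop
endfacet
facet normal 0.052 -0.366 0.929
outer loop
vertex -1.573 -2.843 3.825
vertex -2.201 -1.959 4.208
vertex -2.594 -3.483 3.63
endloop
endfacet
facet normal -0.546 0.769 0.333
outer loop
vertex -3.221 -2.598 4.013
vertex -2.201 -1.959 4.208
vertex -3.267 -2.277 3.195
endloop
endfacet
facet normal -0.052 0.366 -0.929
outer loop
vertex -2.246 -1.637 3.39
vertex -1.619 -2.522 3.007
vertex -3.267 -2.277 3.195
endloop
endfacet
facet normal -0.546 0.769 0.333
outer loop
vertex -3.267 -2.277 3.195
vertex -2.201 -1.959 4.208
vertex -2.246 -1.637 3.39
endloop
endfacet
facet normal 0.837 0.524 0.159
outer loop
vertex -2.246 -1.637 3.39
vertex -1.573 -2.843 3.825
vertex -1.619 -2.522 3.007
endloop
endfacet
facet normal 0.836 0.524 0.160
outer loop
vertex -2.201 -1.959 4.208
vertex -1.573 -2.843 3.825
vertex -2.246 -1.637 3.39
endloop
endfacet

endsolid


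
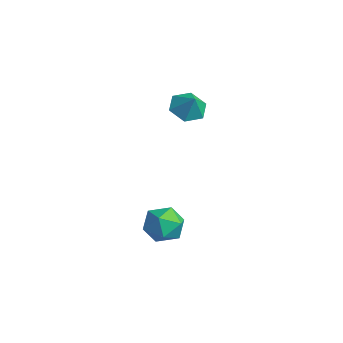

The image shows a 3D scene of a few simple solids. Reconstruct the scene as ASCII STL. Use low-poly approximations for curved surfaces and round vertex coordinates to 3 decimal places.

solid 
facet normal -0.605 -0.003 -0.796
outer loop
vertex -3.519 -0.869 2.436
vertex -4.141 -1.271 2.91
vertex -4.109 -0.393 2.882
endloop
endfacet
facet normal 0.705 0.678 0.209
outer loop
vertex -3.519 -0.869 2.436
vertex -4.109 -0.393 2.882
vertex -3.519 -1.269 3.73
endloop
endfacet
facet normal -0.604 -0.003 -0.797
outer loop
vertex -4.109 -0.393 2.882
vertex -4.141 -1.271 2.91
vertex -4.732 -0.795 3.356
endloop
endfacet
facet normal 0.066 0.717 0.694
outer loop
vertex -4.109 -0.393 2.882
vertex -4.732 -0.795 3.356
vertex -3.519 -1.269 3.73
endloop
endfacet
facet normal -0.604 -0.003 -0.797
outer loop
vertex -4.732 -0.795 3.356
vertex -4.141 -1.271 2.91
vertex -4.764 -1.674 3.384
endloop
endfacet
facet normal -0.280 0.041 0.959
outer loop
vertex -4.732 -0.795 3.356
vertex -4.764 -1.674 3.384
vertex -3.519 -1.269 3.73
endloop
endfacet
facet normal -0.604 -0.003 -0.797
outer loop
vertex -4.764 -1.674 3.384
vertex -4.141 -1.271 2.91
vertex -4.174 -2.15 2.938
endloop
endfacet
facet normal 0.014 -0.674 0.738
outer loop
vertex -4.764 -1.674 3.384
vertex -4.174 -2.15 2.938
vertex -3.519 -1.269 3.73
endloop
endfacet
facet normal -0.604 -0.003 -0.797
outer loop
vertex -4.174 -2.15 2.938
vertex -4.141 -1.271 2.91
vertex -3.551 -1.748 2.464
endloop
endfacet
facet normal 0.653 -0.713 0.253
outer loop
vertex -4.174 -2.15 2.938
vertex -3.551 -1.748 2.464
vertex -3.519 -1.269 3.73
endloop
endfacet
facet normal -0.605 -0.003 -0.796
outer loop
vertex -3.551 -1.748 2.464
vertex -4.141 -1.271 2.91
vertex -3.519 -0.869 2.436
endloop
endfacet
facet normal 0.999 -0.037 -0.011
outer loop
vertex -3.551 -1.748 2.464
vertex -3.519 -0.869 2.436
vertex -3.519 -1.269 3.73
endloop
endfacet
facet normal 0.286 0.796 0.533
outer loop
vertex -1.955 -2.61 -2.511
vertex -2.102 -3.135 -1.648
vertex -1.192 -3.154 -2.108
endloop
endfacet
facet normal 0.612 0.784 -0.101
outer loop
vertex -1.955 -2.61 -2.511
vertex -1.192 -3.154 -2.108
vertex -1.347 -3.163 -3.116
endloop
endfacet
facet normal 0.109 0.786 -0.608
outer loop
vertex -1.955 -2.61 -2.511
vertex -1.347 -3.163 -3.116
vertex -2.354 -3.149 -3.279
endloop
endfacet
facet normal -0.527 0.800 -0.288
outer loop
vertex -1.955 -2.61 -2.511
vertex -2.354 -3.149 -3.279
vertex -2.821 -3.131 -2.373
endloop
endfacet
facet normal -0.418 0.806 0.419
outer loop
vertex -1.955 -2.61 -2.511
vertex -2.821 -3.131 -2.373
vertex -2.102 -3.135 -1.648
endloop
endfacet
facet normal 0.974 0.171 -0.151
outer loop
vertex -1.347 -3.163 -3.116
vertex -1.192 -3.154 -2.108
vertex -1.119 -4.029 -2.627
endloop
endfacet
facet normal 0.446 0.190 0.875
outer loop
vertex -1.192 -3.154 -2.108
vertex -2.102 -3.135 -1.648
vertex -1.586 -4.011 -1.721
endloop
endfacet
facet normal -0.694 0.207 0.690
outer loop
vertex -2.102 -3.135 -1.648
vertex -2.821 -3.131 -2.373
vertex -2.593 -3.997 -1.884
endloop
endfacet
facet normal -0.870 0.196 -0.452
outer loop
vertex -2.821 -3.131 -2.373
vertex -2.354 -3.149 -3.279
vertex -2.748 -4.006 -2.892
endloop
endfacet
facet normal 0.160 0.175 -0.972
outer loop
vertex -2.354 -3.149 -3.279
vertex -1.347 -3.163 -3.116
vertex -1.838 -4.025 -3.352
endloop
endfacet
facet normal 0.527 -0.800 0.288
outer loop
vertex -1.985 -4.55 -2.489
vertex -1.119 -4.029 -2.627
vertex -1.586 -4.011 -1.721
endloop
endfacet
facet normal -0.109 -0.786 0.608
outer loop
vertex -1.985 -4.55 -2.489
vertex -1.586 -4.011 -1.721
vertex -2.593 -3.997 -1.884
endloop
endfacet
facet normal -0.612 -0.784 0.101
outer loop
vertex -1.985 -4.55 -2.489
vertex -2.593 -3.997 -1.884
vertex -2.748 -4.006 -2.892
endloop
endfacet
facet normal -0.286 -0.796 -0.533
outer loop
vertex -1.985 -4.55 -2.489
vertex -2.748 -4.006 -2.892
vertex -1.838 -4.025 -3.352
endloop
endfacet
facet normal 0.418 -0.806 -0.419
outer loop
vertex -1.985 -4.55 -2.489
vertex -1.838 -4.025 -3.352
vertex -1.119 -4.029 -2.627
endloop
endfacet
facet normal 0.870 -0.196 0.452
outer loop
vertex -1.586 -4.011 -1.721
vertex -1.119 -4.029 -2.627
vertex -1.192 -3.154 -2.108
endloop
endfacet
facet normal -0.160 -0.175 0.972
outer loop
vertex -2.593 -3.997 -1.884
vertex -1.586 -4.011 -1.721
vertex -2.102 -3.135 -1.648
endloop
endfacet
facet normal -0.974 -0.171 0.151
outer loop
vertex -2.748 -4.006 -2.892
vertex -2.593 -3.997 -1.884
vertex -2.821 -3.131 -2.373
endloop
endfacet
facet normal -0.446 -0.190 -0.875
outer loop
vertex -1.838 -4.025 -3.352
vertex -2.748 -4.006 -2.892
vertex -2.354 -3.149 -3.279
endloop
endfacet
facet normal 0.694 -0.207 -0.690
outer loop
vertex -1.119 -4.029 -2.627
vertex -1.838 -4.025 -3.352
vertex -1.347 -3.163 -3.116
endloop
endfacet

endsolid


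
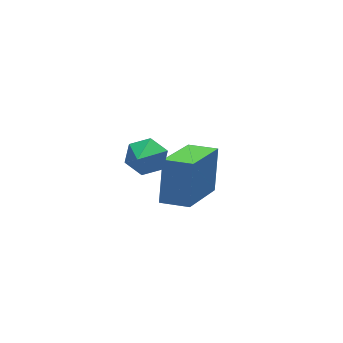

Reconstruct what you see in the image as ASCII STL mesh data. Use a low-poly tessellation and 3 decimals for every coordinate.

solid 
facet normal -0.633 -0.699 0.332
outer loop
vertex -0.784 -1.607 -0.493
vertex -1.462 -1.017 -0.543
vertex -1.054 -2.038 -1.915
endloop
endfacet
facet normal 0.753 -0.656 0.056
outer loop
vertex 0.282 -0.563 -2.617
vertex -0.784 -1.607 -0.493
vertex -1.054 -2.038 -1.915
endloop
endfacet
facet normal -0.633 -0.699 0.332
outer loop
vertex -1.054 -2.038 -1.915
vertex -1.462 -1.017 -0.543
vertex -1.732 -1.448 -1.965
endloop
endfacet
facet normal -0.179 -0.286 -0.941
outer loop
vertex -1.732 -1.448 -1.965
vertex 0.282 -0.563 -2.617
vertex -1.054 -2.038 -1.915
endloop
endfacet
facet normal 0.179 0.286 0.941
outer loop
vertex -0.784 -1.607 -0.493
vertex -0.126 0.458 -1.245
vertex -1.462 -1.017 -0.543
endloop
endfacet
facet normal 0.753 -0.656 0.056
outer loop
vertex 0.552 -0.132 -1.195
vertex -0.784 -1.607 -0.493
vertex 0.282 -0.563 -2.617
endloop
endfacet
facet normal 0.179 0.286 0.941
outer loop
vertex 0.552 -0.132 -1.195
vertex -0.126 0.458 -1.245
vertex -0.784 -1.607 -0.493
endloop
endfacet
facet normal -0.753 0.656 -0.056
outer loop
vertex -1.462 -1.017 -0.543
vertex -0.126 0.458 -1.245
vertex -1.732 -1.448 -1.965
endloop
endfacet
facet normal -0.179 -0.286 -0.941
outer loop
vertex -0.396 0.027 -2.667
vertex 0.282 -0.563 -2.617
vertex -1.732 -1.448 -1.965
endloop
endfacet
facet normal -0.753 0.656 -0.056
outer loop
vertex -1.732 -1.448 -1.965
vertex -0.126 0.458 -1.245
vertex -0.396 0.027 -2.667
endloop
endfacet
facet normal 0.633 0.699 -0.332
outer loop
vertex -0.396 0.027 -2.667
vertex 0.552 -0.132 -1.195
vertex 0.282 -0.563 -2.617
endloop
endfacet
facet normal 0.633 0.699 -0.332
outer loop
vertex -0.126 0.458 -1.245
vertex 0.552 -0.132 -1.195
vertex -0.396 0.027 -2.667
endloop
endfacet
facet normal 0.452 0.726 -0.518
outer loop
vertex -2.43 -2.722 1.729
vertex -2.642 -2.955 1.218
vertex -2.962 -2.544 1.515
endloop
endfacet
facet normal -0.267 0.302 0.915
outer loop
vertex -2.43 -2.722 1.729
vertex -2.962 -2.544 1.515
vertex -3.218 -3.885 1.882
endloop
endfacet
facet normal 0.451 0.726 -0.519
outer loop
vertex -2.962 -2.544 1.515
vertex -2.642 -2.955 1.218
vertex -3.173 -2.778 1.004
endloop
endfacet
facet normal -0.930 0.251 0.269
outer loop
vertex -2.962 -2.544 1.515
vertex -3.173 -2.778 1.004
vertex -3.218 -3.885 1.882
endloop
endfacet
facet normal 0.451 0.726 -0.519
outer loop
vertex -3.173 -2.778 1.004
vertex -2.642 -2.955 1.218
vertex -2.853 -3.189 0.707
endloop
endfacet
facet normal -0.833 -0.323 -0.450
outer loop
vertex -3.173 -2.778 1.004
vertex -2.853 -3.189 0.707
vertex -3.218 -3.885 1.882
endloop
endfacet
facet normal 0.450 0.727 -0.519
outer loop
vertex -2.853 -3.189 0.707
vertex -2.642 -2.955 1.218
vertex -2.321 -3.366 0.921
endloop
endfacet
facet normal -0.071 -0.848 -0.525
outer loop
vertex -2.853 -3.189 0.707
vertex -2.321 -3.366 0.921
vertex -3.218 -3.885 1.882
endloop
endfacet
facet normal 0.451 0.727 -0.518
outer loop
vertex -2.321 -3.366 0.921
vertex -2.642 -2.955 1.218
vertex -2.11 -3.133 1.431
endloop
endfacet
facet normal 0.591 -0.798 0.120
outer loop
vertex -2.321 -3.366 0.921
vertex -2.11 -3.133 1.431
vertex -3.218 -3.885 1.882
endloop
endfacet
facet normal 0.451 0.727 -0.518
outer loop
vertex -2.11 -3.133 1.431
vertex -2.642 -2.955 1.218
vertex -2.43 -2.722 1.729
endloop
endfacet
facet normal 0.494 -0.224 0.840
outer loop
vertex -2.11 -3.133 1.431
vertex -2.43 -2.722 1.729
vertex -3.218 -3.885 1.882
endloop
endfacet

endsolid


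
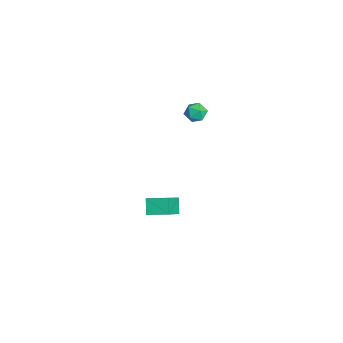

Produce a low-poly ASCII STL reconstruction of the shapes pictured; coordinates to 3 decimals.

solid 
facet normal -0.839 0.290 0.460
outer loop
vertex 1.957 -0.099 3.828
vertex 1.877 -0.757 4.097
vertex 2.246 -0.264 4.46
endloop
endfacet
facet normal -0.384 0.835 0.394
outer loop
vertex 1.957 -0.099 3.828
vertex 2.246 -0.264 4.46
vertex 2.615 0.127 3.99
endloop
endfacet
facet normal -0.243 0.923 -0.300
outer loop
vertex 1.957 -0.099 3.828
vertex 2.615 0.127 3.99
vertex 2.474 -0.123 3.335
endloop
endfacet
facet normal -0.612 0.430 -0.663
outer loop
vertex 1.957 -0.099 3.828
vertex 2.474 -0.123 3.335
vertex 2.018 -0.67 3.401
endloop
endfacet
facet normal -0.980 0.040 -0.194
outer loop
vertex 1.957 -0.099 3.828
vertex 2.018 -0.67 3.401
vertex 1.877 -0.757 4.097
endloop
endfacet
facet normal 0.223 0.656 0.721
outer loop
vertex 2.615 0.127 3.99
vertex 2.246 -0.264 4.46
vertex 2.942 -0.39 4.359
endloop
endfacet
facet normal -0.513 -0.226 0.828
outer loop
vertex 2.246 -0.264 4.46
vertex 1.877 -0.757 4.097
vertex 2.486 -0.937 4.425
endloop
endfacet
facet normal -0.741 -0.632 -0.229
outer loop
vertex 1.877 -0.757 4.097
vertex 2.018 -0.67 3.401
vertex 2.345 -1.187 3.77
endloop
endfacet
facet normal -0.144 0.000 -0.990
outer loop
vertex 2.018 -0.67 3.401
vertex 2.474 -0.123 3.335
vertex 2.714 -0.796 3.3
endloop
endfacet
facet normal 0.452 0.797 -0.401
outer loop
vertex 2.474 -0.123 3.335
vertex 2.615 0.127 3.99
vertex 3.083 -0.303 3.663
endloop
endfacet
facet normal 0.612 -0.430 0.663
outer loop
vertex 3.003 -0.961 3.932
vertex 2.942 -0.39 4.359
vertex 2.486 -0.937 4.425
endloop
endfacet
facet normal 0.243 -0.923 0.300
outer loop
vertex 3.003 -0.961 3.932
vertex 2.486 -0.937 4.425
vertex 2.345 -1.187 3.77
endloop
endfacet
facet normal 0.384 -0.835 -0.394
outer loop
vertex 3.003 -0.961 3.932
vertex 2.345 -1.187 3.77
vertex 2.714 -0.796 3.3
endloop
endfacet
facet normal 0.839 -0.290 -0.460
outer loop
vertex 3.003 -0.961 3.932
vertex 2.714 -0.796 3.3
vertex 3.083 -0.303 3.663
endloop
endfacet
facet normal 0.980 -0.040 0.194
outer loop
vertex 3.003 -0.961 3.932
vertex 3.083 -0.303 3.663
vertex 2.942 -0.39 4.359
endloop
endfacet
facet normal 0.144 -0.000 0.990
outer loop
vertex 2.486 -0.937 4.425
vertex 2.942 -0.39 4.359
vertex 2.246 -0.264 4.46
endloop
endfacet
facet normal -0.452 -0.797 0.401
outer loop
vertex 2.345 -1.187 3.77
vertex 2.486 -0.937 4.425
vertex 1.877 -0.757 4.097
endloop
endfacet
facet normal -0.223 -0.656 -0.721
outer loop
vertex 2.714 -0.796 3.3
vertex 2.345 -1.187 3.77
vertex 2.018 -0.67 3.401
endloop
endfacet
facet normal 0.513 0.226 -0.828
outer loop
vertex 3.083 -0.303 3.663
vertex 2.714 -0.796 3.3
vertex 2.474 -0.123 3.335
endloop
endfacet
facet normal 0.741 0.632 0.229
outer loop
vertex 2.942 -0.39 4.359
vertex 3.083 -0.303 3.663
vertex 2.615 0.127 3.99
endloop
endfacet
facet normal -0.679 0.142 0.720
outer loop
vertex 3.074 -3.543 -2.678
vertex 3.606 -2.377 -2.407
vertex 1.753 -2.607 -4.108
endloop
endfacet
facet normal -0.407 -0.890 -0.207
outer loop
vertex 2.494 -2.763 -4.893
vertex 3.074 -3.543 -2.678
vertex 1.753 -2.607 -4.108
endloop
endfacet
facet normal -0.679 0.143 0.720
outer loop
vertex 1.753 -2.607 -4.108
vertex 3.606 -2.377 -2.407
vertex 2.286 -1.441 -3.837
endloop
endfacet
facet normal -0.611 0.433 -0.663
outer loop
vertex 2.286 -1.441 -3.837
vertex 2.494 -2.763 -4.893
vertex 1.753 -2.607 -4.108
endloop
endfacet
facet normal 0.611 -0.433 0.663
outer loop
vertex 3.074 -3.543 -2.678
vertex 4.347 -2.533 -3.192
vertex 3.606 -2.377 -2.407
endloop
endfacet
facet normal -0.407 -0.890 -0.207
outer loop
vertex 3.814 -3.699 -3.463
vertex 3.074 -3.543 -2.678
vertex 2.494 -2.763 -4.893
endloop
endfacet
facet normal 0.611 -0.433 0.662
outer loop
vertex 3.814 -3.699 -3.463
vertex 4.347 -2.533 -3.192
vertex 3.074 -3.543 -2.678
endloop
endfacet
facet normal 0.407 0.890 0.207
outer loop
vertex 3.606 -2.377 -2.407
vertex 4.347 -2.533 -3.192
vertex 2.286 -1.441 -3.837
endloop
endfacet
facet normal -0.611 0.433 -0.662
outer loop
vertex 3.026 -1.597 -4.622
vertex 2.494 -2.763 -4.893
vertex 2.286 -1.441 -3.837
endloop
endfacet
facet normal 0.407 0.890 0.207
outer loop
vertex 2.286 -1.441 -3.837
vertex 4.347 -2.533 -3.192
vertex 3.026 -1.597 -4.622
endloop
endfacet
facet normal 0.679 -0.142 -0.720
outer loop
vertex 3.026 -1.597 -4.622
vertex 3.814 -3.699 -3.463
vertex 2.494 -2.763 -4.893
endloop
endfacet
facet normal 0.679 -0.143 -0.720
outer loop
vertex 4.347 -2.533 -3.192
vertex 3.814 -3.699 -3.463
vertex 3.026 -1.597 -4.622
endloop
endfacet

endsolid


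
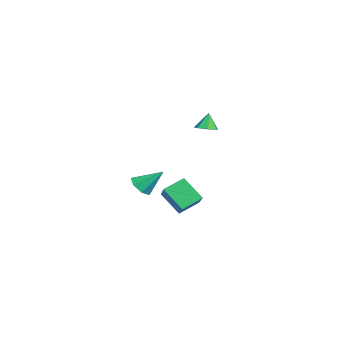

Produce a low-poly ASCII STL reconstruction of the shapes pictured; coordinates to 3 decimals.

solid 
facet normal -0.872 -0.072 -0.484
outer loop
vertex 1.384 -2.537 -3.038
vertex 0.978 -1.56 -2.451
vertex 1.925 -1.648 -4.145
endloop
endfacet
facet normal 0.335 -0.808 -0.485
outer loop
vertex 3.722 -1.5 -3.149
vertex 1.384 -2.537 -3.038
vertex 1.925 -1.648 -4.145
endloop
endfacet
facet normal -0.872 -0.072 -0.484
outer loop
vertex 1.925 -1.648 -4.145
vertex 0.978 -1.56 -2.451
vertex 1.519 -0.67 -3.559
endloop
endfacet
facet normal 0.356 0.585 -0.729
outer loop
vertex 1.519 -0.67 -3.559
vertex 3.722 -1.5 -3.149
vertex 1.925 -1.648 -4.145
endloop
endfacet
facet normal -0.356 -0.585 0.729
outer loop
vertex 1.384 -2.537 -3.038
vertex 2.775 -1.412 -1.455
vertex 0.978 -1.56 -2.451
endloop
endfacet
facet normal 0.335 -0.808 -0.485
outer loop
vertex 3.181 -2.39 -2.041
vertex 1.384 -2.537 -3.038
vertex 3.722 -1.5 -3.149
endloop
endfacet
facet normal -0.356 -0.585 0.729
outer loop
vertex 3.181 -2.39 -2.041
vertex 2.775 -1.412 -1.455
vertex 1.384 -2.537 -3.038
endloop
endfacet
facet normal -0.335 0.808 0.485
outer loop
vertex 0.978 -1.56 -2.451
vertex 2.775 -1.412 -1.455
vertex 1.519 -0.67 -3.559
endloop
endfacet
facet normal 0.356 0.586 -0.728
outer loop
vertex 3.316 -0.523 -2.562
vertex 3.722 -1.5 -3.149
vertex 1.519 -0.67 -3.559
endloop
endfacet
facet normal -0.335 0.808 0.485
outer loop
vertex 1.519 -0.67 -3.559
vertex 2.775 -1.412 -1.455
vertex 3.316 -0.523 -2.562
endloop
endfacet
facet normal 0.872 0.072 0.484
outer loop
vertex 3.316 -0.523 -2.562
vertex 3.181 -2.39 -2.041
vertex 3.722 -1.5 -3.149
endloop
endfacet
facet normal 0.872 0.072 0.484
outer loop
vertex 2.775 -1.412 -1.455
vertex 3.181 -2.39 -2.041
vertex 3.316 -0.523 -2.562
endloop
endfacet
facet normal -0.147 -0.722 -0.676
outer loop
vertex 4.041 -3.815 -1.435
vertex 3.492 -3.464 -1.69
vertex 4.164 -3.422 -1.881
endloop
endfacet
facet normal 0.948 0.058 0.313
outer loop
vertex 4.041 -3.815 -1.435
vertex 4.164 -3.422 -1.881
vertex 3.708 -2.396 -0.69
endloop
endfacet
facet normal -0.147 -0.723 -0.675
outer loop
vertex 4.164 -3.422 -1.881
vertex 3.492 -3.464 -1.69
vertex 3.781 -3.061 -2.184
endloop
endfacet
facet normal 0.758 0.608 -0.234
outer loop
vertex 4.164 -3.422 -1.881
vertex 3.781 -3.061 -2.184
vertex 3.708 -2.396 -0.69
endloop
endfacet
facet normal -0.146 -0.723 -0.675
outer loop
vertex 3.781 -3.061 -2.184
vertex 3.492 -3.464 -1.69
vertex 3.18 -3.004 -2.115
endloop
endfacet
facet normal 0.040 0.914 -0.405
outer loop
vertex 3.781 -3.061 -2.184
vertex 3.18 -3.004 -2.115
vertex 3.708 -2.396 -0.69
endloop
endfacet
facet normal -0.145 -0.723 -0.676
outer loop
vertex 3.18 -3.004 -2.115
vertex 3.492 -3.464 -1.69
vertex 2.814 -3.294 -1.726
endloop
endfacet
facet normal -0.665 0.744 -0.071
outer loop
vertex 3.18 -3.004 -2.115
vertex 2.814 -3.294 -1.726
vertex 3.708 -2.396 -0.69
endloop
endfacet
facet normal -0.145 -0.723 -0.676
outer loop
vertex 2.814 -3.294 -1.726
vertex 3.492 -3.464 -1.69
vertex 2.959 -3.712 -1.31
endloop
endfacet
facet normal -0.826 0.227 0.516
outer loop
vertex 2.814 -3.294 -1.726
vertex 2.959 -3.712 -1.31
vertex 3.708 -2.396 -0.69
endloop
endfacet
facet normal -0.147 -0.722 -0.677
outer loop
vertex 2.959 -3.712 -1.31
vertex 3.492 -3.464 -1.69
vertex 3.505 -3.944 -1.181
endloop
endfacet
facet normal -0.321 -0.248 0.914
outer loop
vertex 2.959 -3.712 -1.31
vertex 3.505 -3.944 -1.181
vertex 3.708 -2.396 -0.69
endloop
endfacet
facet normal -0.147 -0.721 -0.677
outer loop
vertex 3.505 -3.944 -1.181
vertex 3.492 -3.464 -1.69
vertex 4.041 -3.815 -1.435
endloop
endfacet
facet normal 0.468 -0.322 0.823
outer loop
vertex 3.505 -3.944 -1.181
vertex 4.041 -3.815 -1.435
vertex 3.708 -2.396 -0.69
endloop
endfacet
facet normal 0.251 -0.126 -0.960
outer loop
vertex -3.144 -0.694 -0.084
vertex -3.568 -0.246 -0.254
vertex -2.951 -0.174 -0.102
endloop
endfacet
facet normal 0.671 -0.225 0.706
outer loop
vertex -3.144 -0.694 -0.084
vertex -2.951 -0.174 -0.102
vertex -3.832 -0.114 0.754
endloop
endfacet
facet normal 0.251 -0.126 -0.960
outer loop
vertex -2.951 -0.174 -0.102
vertex -3.568 -0.246 -0.254
vertex -3.222 0.292 -0.234
endloop
endfacet
facet normal 0.612 0.524 0.593
outer loop
vertex -2.951 -0.174 -0.102
vertex -3.222 0.292 -0.234
vertex -3.832 -0.114 0.754
endloop
endfacet
facet normal 0.250 -0.125 -0.960
outer loop
vertex -3.222 0.292 -0.234
vertex -3.568 -0.246 -0.254
vertex -3.755 0.353 -0.381
endloop
endfacet
facet normal 0.001 0.925 0.381
outer loop
vertex -3.222 0.292 -0.234
vertex -3.755 0.353 -0.381
vertex -3.832 -0.114 0.754
endloop
endfacet
facet normal 0.250 -0.125 -0.960
outer loop
vertex -3.755 0.353 -0.381
vertex -3.568 -0.246 -0.254
vertex -4.146 -0.037 -0.432
endloop
endfacet
facet normal -0.702 0.674 0.230
outer loop
vertex -3.755 0.353 -0.381
vertex -4.146 -0.037 -0.432
vertex -3.832 -0.114 0.754
endloop
endfacet
facet normal 0.250 -0.126 -0.960
outer loop
vertex -4.146 -0.037 -0.432
vertex -3.568 -0.246 -0.254
vertex -4.103 -0.585 -0.349
endloop
endfacet
facet normal -0.967 -0.037 0.253
outer loop
vertex -4.146 -0.037 -0.432
vertex -4.103 -0.585 -0.349
vertex -3.832 -0.114 0.754
endloop
endfacet
facet normal 0.250 -0.125 -0.960
outer loop
vertex -4.103 -0.585 -0.349
vertex -3.568 -0.246 -0.254
vertex -3.657 -0.877 -0.195
endloop
endfacet
facet normal -0.594 -0.677 0.435
outer loop
vertex -4.103 -0.585 -0.349
vertex -3.657 -0.877 -0.195
vertex -3.832 -0.114 0.754
endloop
endfacet
facet normal 0.252 -0.125 -0.959
outer loop
vertex -3.657 -0.877 -0.195
vertex -3.568 -0.246 -0.254
vertex -3.144 -0.694 -0.084
endloop
endfacet
facet normal 0.134 -0.760 0.636
outer loop
vertex -3.657 -0.877 -0.195
vertex -3.144 -0.694 -0.084
vertex -3.832 -0.114 0.754
endloop
endfacet

endsolid


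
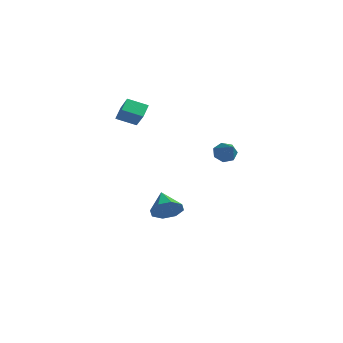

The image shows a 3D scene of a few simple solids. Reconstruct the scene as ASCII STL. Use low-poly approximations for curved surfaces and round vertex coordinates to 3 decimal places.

solid 
facet normal -0.777 0.341 -0.529
outer loop
vertex 2.352 3.308 1.243
vertex 1.92 3.08 1.73
vertex 2.225 3.697 1.68
endloop
endfacet
facet normal 0.824 0.521 -0.224
outer loop
vertex 2.352 3.308 1.243
vertex 2.225 3.697 1.68
vertex 3.24 2.5 2.63
endloop
endfacet
facet normal -0.777 0.341 -0.529
outer loop
vertex 2.225 3.697 1.68
vertex 1.92 3.08 1.73
vertex 1.868 3.621 2.155
endloop
endfacet
facet normal 0.458 0.758 0.465
outer loop
vertex 2.225 3.697 1.68
vertex 1.868 3.621 2.155
vertex 3.24 2.5 2.63
endloop
endfacet
facet normal -0.777 0.341 -0.530
outer loop
vertex 1.868 3.621 2.155
vertex 1.92 3.08 1.73
vertex 1.55 3.138 2.31
endloop
endfacet
facet normal -0.051 0.336 0.941
outer loop
vertex 1.868 3.621 2.155
vertex 1.55 3.138 2.31
vertex 3.24 2.5 2.63
endloop
endfacet
facet normal -0.777 0.341 -0.530
outer loop
vertex 1.55 3.138 2.31
vertex 1.92 3.08 1.73
vertex 1.511 2.611 2.028
endloop
endfacet
facet normal -0.322 -0.428 0.845
outer loop
vertex 1.55 3.138 2.31
vertex 1.511 2.611 2.028
vertex 3.24 2.5 2.63
endloop
endfacet
facet normal -0.777 0.341 -0.529
outer loop
vertex 1.511 2.611 2.028
vertex 1.92 3.08 1.73
vertex 1.779 2.437 1.522
endloop
endfacet
facet normal -0.149 -0.957 0.250
outer loop
vertex 1.511 2.611 2.028
vertex 1.779 2.437 1.522
vertex 3.24 2.5 2.63
endloop
endfacet
facet normal -0.777 0.341 -0.529
outer loop
vertex 1.779 2.437 1.522
vertex 1.92 3.08 1.73
vertex 2.153 2.748 1.173
endloop
endfacet
facet normal 0.338 -0.853 -0.398
outer loop
vertex 1.779 2.437 1.522
vertex 2.153 2.748 1.173
vertex 3.24 2.5 2.63
endloop
endfacet
facet normal -0.777 0.342 -0.529
outer loop
vertex 2.153 2.748 1.173
vertex 1.92 3.08 1.73
vertex 2.352 3.308 1.243
endloop
endfacet
facet normal 0.769 -0.197 -0.608
outer loop
vertex 2.153 2.748 1.173
vertex 2.352 3.308 1.243
vertex 3.24 2.5 2.63
endloop
endfacet
facet normal -0.611 -0.695 0.379
outer loop
vertex -3.798 0.948 4.623
vertex -5.036 1.442 3.536
vertex -3.494 0.342 4.002
endloop
endfacet
facet normal 0.719 -0.287 0.632
outer loop
vertex -2.724 1.218 3.524
vertex -3.798 0.948 4.623
vertex -3.494 0.342 4.002
endloop
endfacet
facet normal -0.611 -0.695 0.379
outer loop
vertex -3.494 0.342 4.002
vertex -5.036 1.442 3.536
vertex -4.732 0.836 2.915
endloop
endfacet
facet normal 0.330 -0.659 -0.676
outer loop
vertex -4.732 0.836 2.915
vertex -2.724 1.218 3.524
vertex -3.494 0.342 4.002
endloop
endfacet
facet normal -0.330 0.659 0.676
outer loop
vertex -3.798 0.948 4.623
vertex -4.266 2.318 3.058
vertex -5.036 1.442 3.536
endloop
endfacet
facet normal 0.719 -0.287 0.632
outer loop
vertex -3.028 1.824 4.145
vertex -3.798 0.948 4.623
vertex -2.724 1.218 3.524
endloop
endfacet
facet normal -0.330 0.659 0.676
outer loop
vertex -3.028 1.824 4.145
vertex -4.266 2.318 3.058
vertex -3.798 0.948 4.623
endloop
endfacet
facet normal -0.719 0.287 -0.632
outer loop
vertex -5.036 1.442 3.536
vertex -4.266 2.318 3.058
vertex -4.732 0.836 2.915
endloop
endfacet
facet normal 0.330 -0.659 -0.676
outer loop
vertex -3.962 1.712 2.437
vertex -2.724 1.218 3.524
vertex -4.732 0.836 2.915
endloop
endfacet
facet normal -0.719 0.287 -0.632
outer loop
vertex -4.732 0.836 2.915
vertex -4.266 2.318 3.058
vertex -3.962 1.712 2.437
endloop
endfacet
facet normal 0.611 0.695 -0.379
outer loop
vertex -3.962 1.712 2.437
vertex -3.028 1.824 4.145
vertex -2.724 1.218 3.524
endloop
endfacet
facet normal 0.611 0.695 -0.379
outer loop
vertex -4.266 2.318 3.058
vertex -3.028 1.824 4.145
vertex -3.962 1.712 2.437
endloop
endfacet
facet normal 0.771 -0.362 -0.523
outer loop
vertex -1.495 2.177 -2.794
vertex -2.009 2.279 -3.622
vertex -1.396 2.849 -3.113
endloop
endfacet
facet normal 0.165 0.403 0.900
outer loop
vertex -1.495 2.177 -2.794
vertex -1.396 2.849 -3.113
vertex -3.251 2.861 -2.778
endloop
endfacet
facet normal 0.771 -0.361 -0.524
outer loop
vertex -1.396 2.849 -3.113
vertex -2.009 2.279 -3.622
vertex -1.657 3.187 -3.73
endloop
endfacet
facet normal 0.087 0.889 0.450
outer loop
vertex -1.396 2.849 -3.113
vertex -1.657 3.187 -3.73
vertex -3.251 2.861 -2.778
endloop
endfacet
facet normal 0.772 -0.361 -0.523
outer loop
vertex -1.657 3.187 -3.73
vertex -2.009 2.279 -3.622
vertex -2.124 2.992 -4.284
endloop
endfacet
facet normal -0.264 0.958 -0.114
outer loop
vertex -1.657 3.187 -3.73
vertex -2.124 2.992 -4.284
vertex -3.251 2.861 -2.778
endloop
endfacet
facet normal 0.771 -0.362 -0.524
outer loop
vertex -2.124 2.992 -4.284
vertex -2.009 2.279 -3.622
vertex -2.524 2.38 -4.449
endloop
endfacet
facet normal -0.681 0.569 -0.460
outer loop
vertex -2.124 2.992 -4.284
vertex -2.524 2.38 -4.449
vertex -3.251 2.861 -2.778
endloop
endfacet
facet normal 0.771 -0.361 -0.524
outer loop
vertex -2.524 2.38 -4.449
vertex -2.009 2.279 -3.622
vertex -2.622 1.708 -4.13
endloop
endfacet
facet normal -0.921 -0.049 -0.387
outer loop
vertex -2.524 2.38 -4.449
vertex -2.622 1.708 -4.13
vertex -3.251 2.861 -2.778
endloop
endfacet
facet normal 0.771 -0.363 -0.523
outer loop
vertex -2.622 1.708 -4.13
vertex -2.009 2.279 -3.622
vertex -2.362 1.371 -3.513
endloop
endfacet
facet normal -0.843 -0.534 0.063
outer loop
vertex -2.622 1.708 -4.13
vertex -2.362 1.371 -3.513
vertex -3.251 2.861 -2.778
endloop
endfacet
facet normal 0.771 -0.363 -0.524
outer loop
vertex -2.362 1.371 -3.513
vertex -2.009 2.279 -3.622
vertex -1.895 1.565 -2.96
endloop
endfacet
facet normal -0.492 -0.603 0.627
outer loop
vertex -2.362 1.371 -3.513
vertex -1.895 1.565 -2.96
vertex -3.251 2.861 -2.778
endloop
endfacet
facet normal 0.771 -0.362 -0.523
outer loop
vertex -1.895 1.565 -2.96
vertex -2.009 2.279 -3.622
vertex -1.495 2.177 -2.794
endloop
endfacet
facet normal -0.075 -0.215 0.974
outer loop
vertex -1.895 1.565 -2.96
vertex -1.495 2.177 -2.794
vertex -3.251 2.861 -2.778
endloop
endfacet

endsolid


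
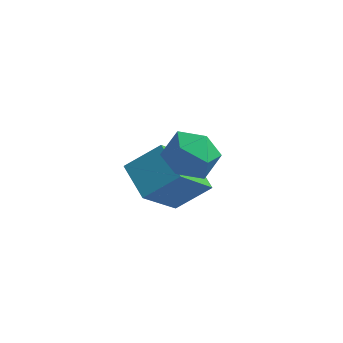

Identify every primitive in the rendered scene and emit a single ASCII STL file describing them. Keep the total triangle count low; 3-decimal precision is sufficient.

solid 
facet normal -0.015 0.729 0.685
outer loop
vertex 1.488 -0.87 3.375
vertex 0.957 -1.275 3.794
vertex 1.727 -1.382 3.925
endloop
endfacet
facet normal 0.624 0.689 0.370
outer loop
vertex 1.488 -0.87 3.375
vertex 1.727 -1.382 3.925
vertex 2.1 -1.347 3.231
endloop
endfacet
facet normal 0.530 0.780 -0.332
outer loop
vertex 1.488 -0.87 3.375
vertex 2.1 -1.347 3.231
vertex 1.56 -1.218 2.671
endloop
endfacet
facet normal -0.167 0.877 -0.451
outer loop
vertex 1.488 -0.87 3.375
vertex 1.56 -1.218 2.671
vertex 0.853 -1.174 3.019
endloop
endfacet
facet normal -0.504 0.845 0.178
outer loop
vertex 1.488 -0.87 3.375
vertex 0.853 -1.174 3.019
vertex 0.957 -1.275 3.794
endloop
endfacet
facet normal 0.880 0.031 0.474
outer loop
vertex 2.1 -1.347 3.231
vertex 1.727 -1.382 3.925
vertex 1.947 -2.046 3.561
endloop
endfacet
facet normal -0.154 0.096 0.983
outer loop
vertex 1.727 -1.382 3.925
vertex 0.957 -1.275 3.794
vertex 1.24 -2.002 3.909
endloop
endfacet
facet normal -0.945 0.284 0.164
outer loop
vertex 0.957 -1.275 3.794
vertex 0.853 -1.174 3.019
vertex 0.7 -1.873 3.349
endloop
endfacet
facet normal -0.399 0.336 -0.853
outer loop
vertex 0.853 -1.174 3.019
vertex 1.56 -1.218 2.671
vertex 1.073 -1.838 2.655
endloop
endfacet
facet normal 0.728 0.179 -0.661
outer loop
vertex 1.56 -1.218 2.671
vertex 2.1 -1.347 3.231
vertex 1.843 -1.945 2.786
endloop
endfacet
facet normal 0.167 -0.877 0.451
outer loop
vertex 1.312 -2.35 3.205
vertex 1.947 -2.046 3.561
vertex 1.24 -2.002 3.909
endloop
endfacet
facet normal -0.530 -0.780 0.332
outer loop
vertex 1.312 -2.35 3.205
vertex 1.24 -2.002 3.909
vertex 0.7 -1.873 3.349
endloop
endfacet
facet normal -0.624 -0.689 -0.370
outer loop
vertex 1.312 -2.35 3.205
vertex 0.7 -1.873 3.349
vertex 1.073 -1.838 2.655
endloop
endfacet
facet normal 0.015 -0.729 -0.685
outer loop
vertex 1.312 -2.35 3.205
vertex 1.073 -1.838 2.655
vertex 1.843 -1.945 2.786
endloop
endfacet
facet normal 0.504 -0.845 -0.178
outer loop
vertex 1.312 -2.35 3.205
vertex 1.843 -1.945 2.786
vertex 1.947 -2.046 3.561
endloop
endfacet
facet normal 0.399 -0.336 0.853
outer loop
vertex 1.24 -2.002 3.909
vertex 1.947 -2.046 3.561
vertex 1.727 -1.382 3.925
endloop
endfacet
facet normal -0.728 -0.179 0.661
outer loop
vertex 0.7 -1.873 3.349
vertex 1.24 -2.002 3.909
vertex 0.957 -1.275 3.794
endloop
endfacet
facet normal -0.880 -0.031 -0.474
outer loop
vertex 1.073 -1.838 2.655
vertex 0.7 -1.873 3.349
vertex 0.853 -1.174 3.019
endloop
endfacet
facet normal 0.154 -0.096 -0.983
outer loop
vertex 1.843 -1.945 2.786
vertex 1.073 -1.838 2.655
vertex 1.56 -1.218 2.671
endloop
endfacet
facet normal 0.945 -0.284 -0.164
outer loop
vertex 1.947 -2.046 3.561
vertex 1.843 -1.945 2.786
vertex 2.1 -1.347 3.231
endloop
endfacet
facet normal -0.663 0.676 0.323
outer loop
vertex -0.538 -1.017 1.652
vertex 0.293 -0.512 2.301
vertex -0.055 0.208 0.081
endloop
endfacet
facet normal -0.711 -0.432 -0.555
outer loop
vertex 0.687 -0.548 -0.281
vertex -0.538 -1.017 1.652
vertex -0.055 0.208 0.081
endloop
endfacet
facet normal -0.663 0.676 0.323
outer loop
vertex -0.055 0.208 0.081
vertex 0.293 -0.512 2.301
vertex 0.776 0.713 0.73
endloop
endfacet
facet normal 0.235 0.598 -0.766
outer loop
vertex 0.776 0.713 0.73
vertex 0.687 -0.548 -0.281
vertex -0.055 0.208 0.081
endloop
endfacet
facet normal -0.235 -0.598 0.766
outer loop
vertex -0.538 -1.017 1.652
vertex 1.035 -1.268 1.939
vertex 0.293 -0.512 2.301
endloop
endfacet
facet normal -0.711 -0.432 -0.555
outer loop
vertex 0.204 -1.773 1.29
vertex -0.538 -1.017 1.652
vertex 0.687 -0.548 -0.281
endloop
endfacet
facet normal -0.235 -0.598 0.766
outer loop
vertex 0.204 -1.773 1.29
vertex 1.035 -1.268 1.939
vertex -0.538 -1.017 1.652
endloop
endfacet
facet normal 0.711 0.432 0.555
outer loop
vertex 0.293 -0.512 2.301
vertex 1.035 -1.268 1.939
vertex 0.776 0.713 0.73
endloop
endfacet
facet normal 0.235 0.598 -0.766
outer loop
vertex 1.518 -0.043 0.368
vertex 0.687 -0.548 -0.281
vertex 0.776 0.713 0.73
endloop
endfacet
facet normal 0.711 0.432 0.555
outer loop
vertex 0.776 0.713 0.73
vertex 1.035 -1.268 1.939
vertex 1.518 -0.043 0.368
endloop
endfacet
facet normal 0.663 -0.676 -0.323
outer loop
vertex 1.518 -0.043 0.368
vertex 0.204 -1.773 1.29
vertex 0.687 -0.548 -0.281
endloop
endfacet
facet normal 0.663 -0.676 -0.323
outer loop
vertex 1.035 -1.268 1.939
vertex 0.204 -1.773 1.29
vertex 1.518 -0.043 0.368
endloop
endfacet

endsolid


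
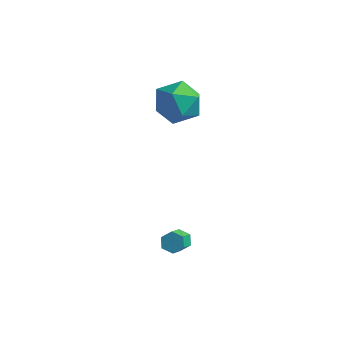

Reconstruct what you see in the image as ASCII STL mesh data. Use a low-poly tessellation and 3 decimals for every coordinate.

solid 
facet normal -0.246 0.778 -0.579
outer loop
vertex -0.894 -0.275 -2.404
vertex -1.094 -0.031 -1.991
vertex -0.594 0.035 -2.115
endloop
endfacet
facet normal 0.778 -0.198 -0.596
outer loop
vertex -0.894 -0.275 -2.404
vertex -0.594 0.035 -2.115
vertex -0.605 -1.193 -1.722
endloop
endfacet
facet normal 0.779 -0.197 -0.595
outer loop
vertex -0.605 -1.193 -1.722
vertex -0.594 0.035 -2.115
vertex -0.305 -0.883 -1.432
endloop
endfacet
facet normal 0.245 -0.778 0.579
outer loop
vertex -0.605 -1.193 -1.722
vertex -0.305 -0.883 -1.432
vertex -0.806 -0.949 -1.309
endloop
endfacet
facet normal -0.246 0.778 -0.579
outer loop
vertex -0.594 0.035 -2.115
vertex -1.094 -0.031 -1.991
vertex -0.794 0.279 -1.702
endloop
endfacet
facet normal 0.890 0.417 0.184
outer loop
vertex -0.594 0.035 -2.115
vertex -0.794 0.279 -1.702
vertex -0.305 -0.883 -1.432
endloop
endfacet
facet normal 0.890 0.417 0.184
outer loop
vertex -0.305 -0.883 -1.432
vertex -0.794 0.279 -1.702
vertex -0.505 -0.639 -1.019
endloop
endfacet
facet normal 0.245 -0.778 0.578
outer loop
vertex -0.305 -0.883 -1.432
vertex -0.505 -0.639 -1.019
vertex -0.806 -0.949 -1.309
endloop
endfacet
facet normal -0.246 0.777 -0.579
outer loop
vertex -0.794 0.279 -1.702
vertex -1.094 -0.031 -1.991
vertex -1.295 0.213 -1.578
endloop
endfacet
facet normal 0.112 0.616 0.780
outer loop
vertex -0.794 0.279 -1.702
vertex -1.295 0.213 -1.578
vertex -0.505 -0.639 -1.019
endloop
endfacet
facet normal 0.111 0.615 0.781
outer loop
vertex -0.505 -0.639 -1.019
vertex -1.295 0.213 -1.578
vertex -1.006 -0.705 -0.896
endloop
endfacet
facet normal 0.245 -0.778 0.578
outer loop
vertex -0.505 -0.639 -1.019
vertex -1.006 -0.705 -0.896
vertex -0.806 -0.949 -1.309
endloop
endfacet
facet normal -0.245 0.778 -0.579
outer loop
vertex -1.295 0.213 -1.578
vertex -1.094 -0.031 -1.991
vertex -1.595 -0.097 -1.868
endloop
endfacet
facet normal -0.779 0.197 0.595
outer loop
vertex -1.295 0.213 -1.578
vertex -1.595 -0.097 -1.868
vertex -1.006 -0.705 -0.896
endloop
endfacet
facet normal -0.778 0.198 0.596
outer loop
vertex -1.006 -0.705 -0.896
vertex -1.595 -0.097 -1.868
vertex -1.306 -1.015 -1.185
endloop
endfacet
facet normal 0.246 -0.778 0.579
outer loop
vertex -1.006 -0.705 -0.896
vertex -1.306 -1.015 -1.185
vertex -0.806 -0.949 -1.309
endloop
endfacet
facet normal -0.245 0.778 -0.578
outer loop
vertex -1.595 -0.097 -1.868
vertex -1.094 -0.031 -1.991
vertex -1.395 -0.341 -2.281
endloop
endfacet
facet normal -0.890 -0.417 -0.184
outer loop
vertex -1.595 -0.097 -1.868
vertex -1.395 -0.341 -2.281
vertex -1.306 -1.015 -1.185
endloop
endfacet
facet normal -0.890 -0.417 -0.184
outer loop
vertex -1.306 -1.015 -1.185
vertex -1.395 -0.341 -2.281
vertex -1.106 -1.259 -1.598
endloop
endfacet
facet normal 0.246 -0.778 0.579
outer loop
vertex -1.306 -1.015 -1.185
vertex -1.106 -1.259 -1.598
vertex -0.806 -0.949 -1.309
endloop
endfacet
facet normal -0.245 0.778 -0.578
outer loop
vertex -1.395 -0.341 -2.281
vertex -1.094 -0.031 -1.991
vertex -0.894 -0.275 -2.404
endloop
endfacet
facet normal -0.111 -0.615 -0.780
outer loop
vertex -1.395 -0.341 -2.281
vertex -0.894 -0.275 -2.404
vertex -1.106 -1.259 -1.598
endloop
endfacet
facet normal -0.112 -0.615 -0.780
outer loop
vertex -1.106 -1.259 -1.598
vertex -0.894 -0.275 -2.404
vertex -0.605 -1.193 -1.722
endloop
endfacet
facet normal 0.246 -0.777 0.579
outer loop
vertex -1.106 -1.259 -1.598
vertex -0.605 -1.193 -1.722
vertex -0.806 -0.949 -1.309
endloop
endfacet
facet normal -0.687 0.444 -0.576
outer loop
vertex -3.581 3.801 2.524
vertex -4.366 3.021 2.859
vertex -4.234 4.002 3.457
endloop
endfacet
facet normal -0.207 0.917 -0.342
outer loop
vertex -3.581 3.801 2.524
vertex -4.234 4.002 3.457
vertex -3.107 4.262 3.472
endloop
endfacet
facet normal 0.438 0.703 -0.561
outer loop
vertex -3.581 3.801 2.524
vertex -3.107 4.262 3.472
vertex -2.543 3.441 2.884
endloop
endfacet
facet normal 0.356 0.098 -0.929
outer loop
vertex -3.581 3.801 2.524
vertex -2.543 3.441 2.884
vertex -3.321 2.674 2.505
endloop
endfacet
facet normal -0.339 -0.062 -0.939
outer loop
vertex -3.581 3.801 2.524
vertex -3.321 2.674 2.505
vertex -4.366 3.021 2.859
endloop
endfacet
facet normal -0.213 0.903 0.372
outer loop
vertex -3.107 4.262 3.472
vertex -4.234 4.002 3.457
vertex -3.599 3.766 4.395
endloop
endfacet
facet normal -0.990 0.137 -0.007
outer loop
vertex -4.234 4.002 3.457
vertex -4.366 3.021 2.859
vertex -4.377 2.999 4.016
endloop
endfacet
facet normal -0.428 -0.681 -0.594
outer loop
vertex -4.366 3.021 2.859
vertex -3.321 2.674 2.505
vertex -3.813 2.178 3.428
endloop
endfacet
facet normal 0.698 -0.422 -0.579
outer loop
vertex -3.321 2.674 2.505
vertex -2.543 3.441 2.884
vertex -2.686 2.438 3.443
endloop
endfacet
facet normal 0.830 0.557 0.018
outer loop
vertex -2.543 3.441 2.884
vertex -3.107 4.262 3.472
vertex -2.554 3.419 4.041
endloop
endfacet
facet normal -0.356 -0.098 0.929
outer loop
vertex -3.339 2.639 4.376
vertex -3.599 3.766 4.395
vertex -4.377 2.999 4.016
endloop
endfacet
facet normal -0.438 -0.703 0.561
outer loop
vertex -3.339 2.639 4.376
vertex -4.377 2.999 4.016
vertex -3.813 2.178 3.428
endloop
endfacet
facet normal 0.207 -0.917 0.342
outer loop
vertex -3.339 2.639 4.376
vertex -3.813 2.178 3.428
vertex -2.686 2.438 3.443
endloop
endfacet
facet normal 0.687 -0.444 0.576
outer loop
vertex -3.339 2.639 4.376
vertex -2.686 2.438 3.443
vertex -2.554 3.419 4.041
endloop
endfacet
facet normal 0.339 0.062 0.939
outer loop
vertex -3.339 2.639 4.376
vertex -2.554 3.419 4.041
vertex -3.599 3.766 4.395
endloop
endfacet
facet normal -0.698 0.422 0.579
outer loop
vertex -4.377 2.999 4.016
vertex -3.599 3.766 4.395
vertex -4.234 4.002 3.457
endloop
endfacet
facet normal -0.830 -0.557 -0.018
outer loop
vertex -3.813 2.178 3.428
vertex -4.377 2.999 4.016
vertex -4.366 3.021 2.859
endloop
endfacet
facet normal 0.213 -0.903 -0.372
outer loop
vertex -2.686 2.438 3.443
vertex -3.813 2.178 3.428
vertex -3.321 2.674 2.505
endloop
endfacet
facet normal 0.990 -0.137 0.007
outer loop
vertex -2.554 3.419 4.041
vertex -2.686 2.438 3.443
vertex -2.543 3.441 2.884
endloop
endfacet
facet normal 0.428 0.681 0.594
outer loop
vertex -3.599 3.766 4.395
vertex -2.554 3.419 4.041
vertex -3.107 4.262 3.472
endloop
endfacet

endsolid
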